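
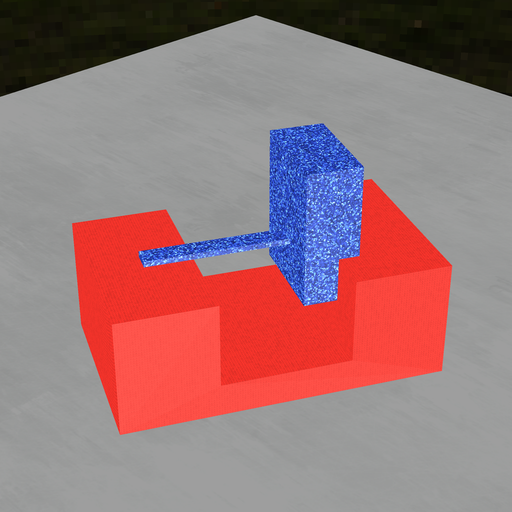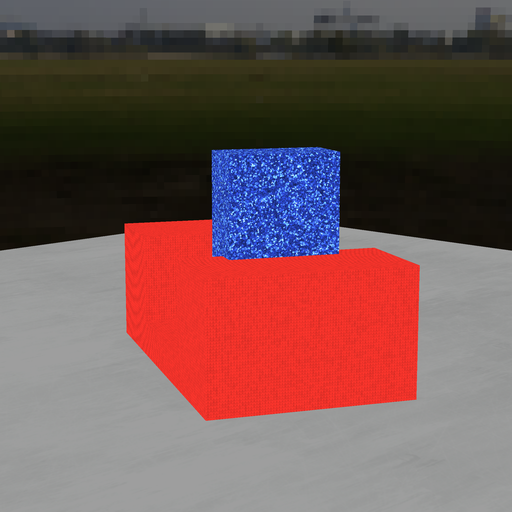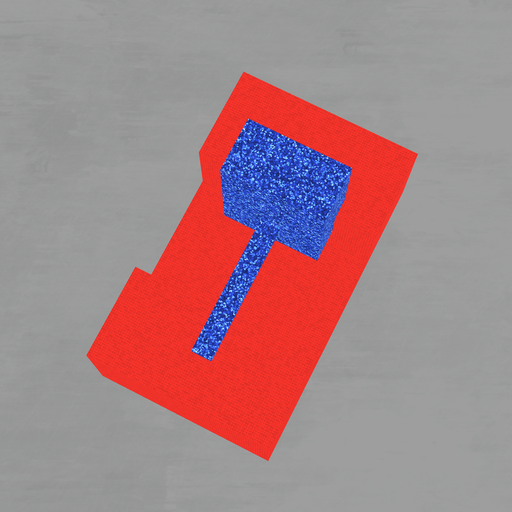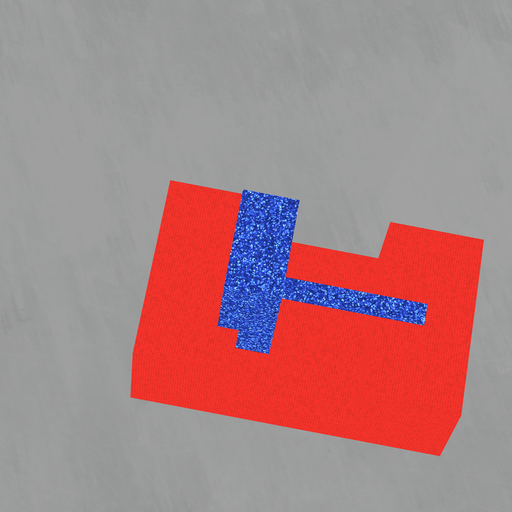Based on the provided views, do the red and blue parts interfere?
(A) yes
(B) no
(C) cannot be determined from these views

(A) yes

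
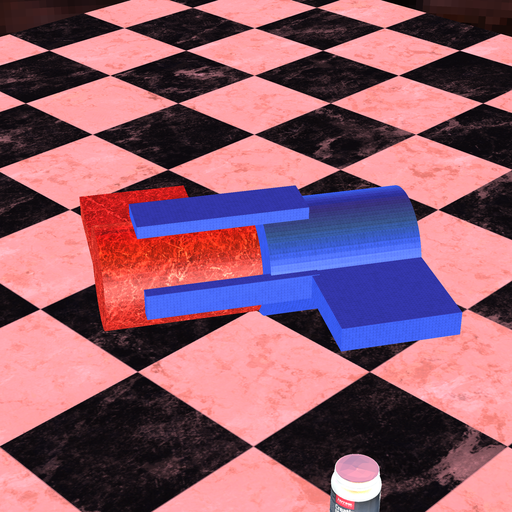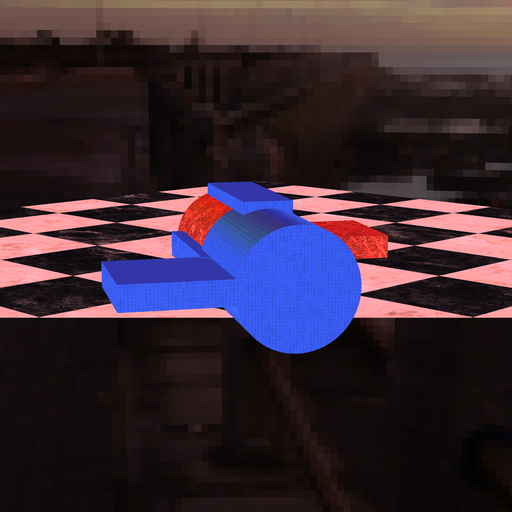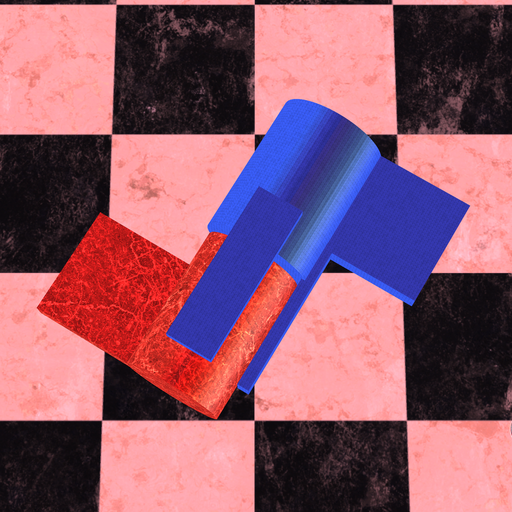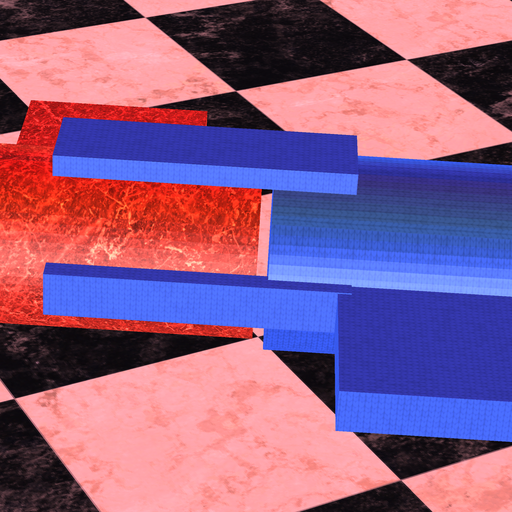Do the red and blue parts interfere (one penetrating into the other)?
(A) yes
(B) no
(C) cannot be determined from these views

(B) no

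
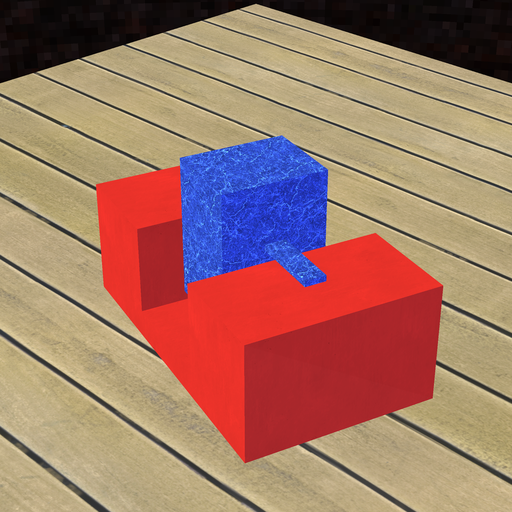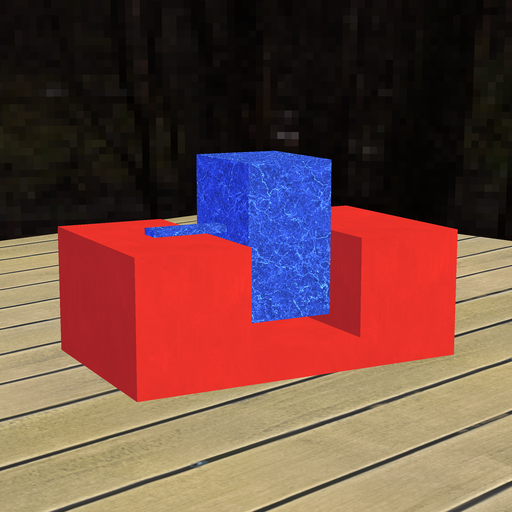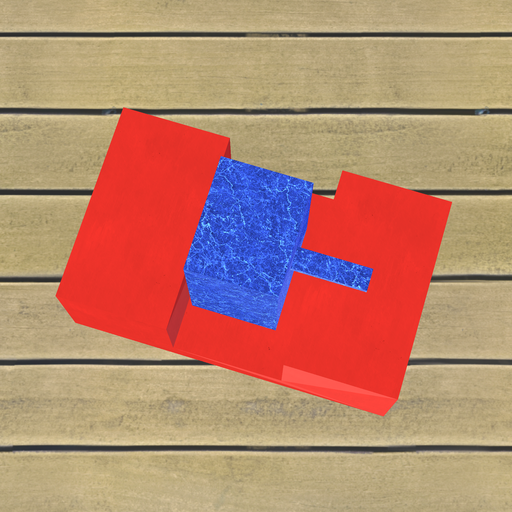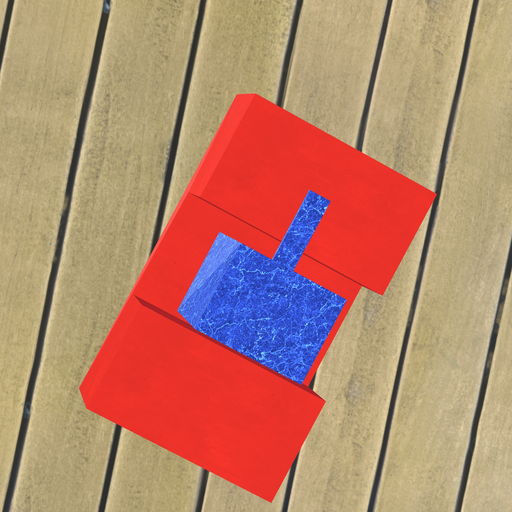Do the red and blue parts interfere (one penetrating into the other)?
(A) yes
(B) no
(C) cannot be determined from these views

(B) no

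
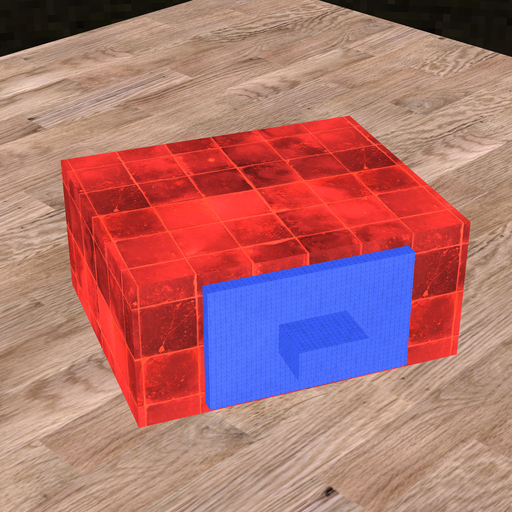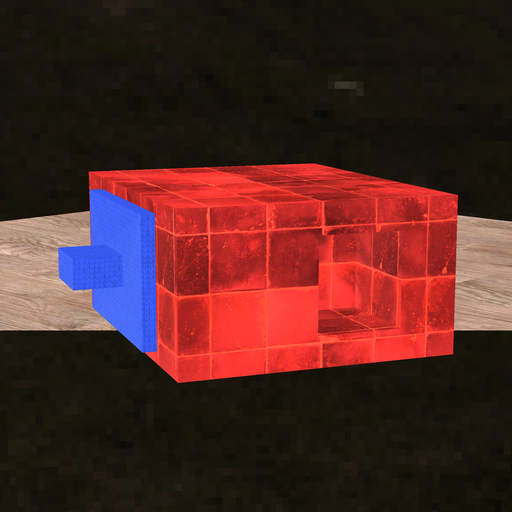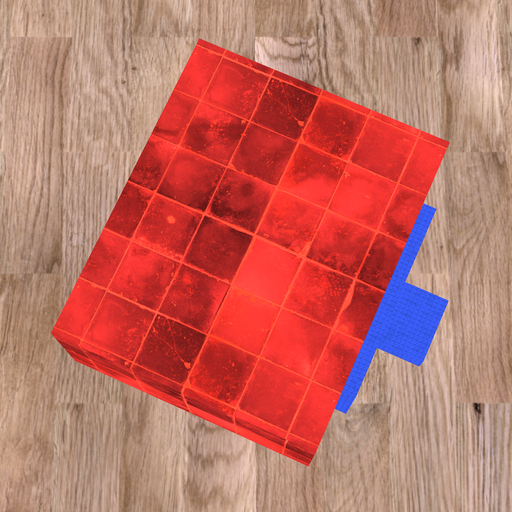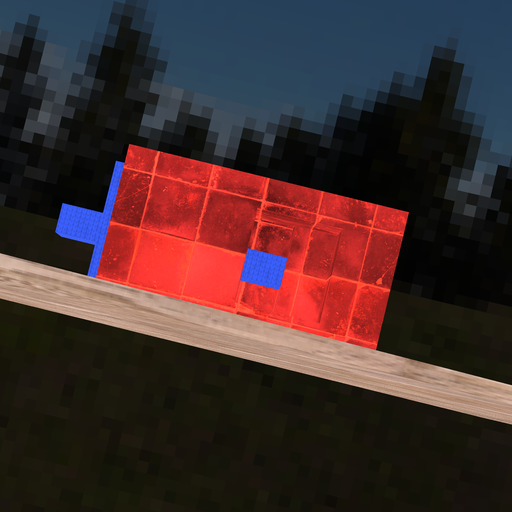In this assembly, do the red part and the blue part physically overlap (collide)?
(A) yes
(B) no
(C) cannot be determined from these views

(A) yes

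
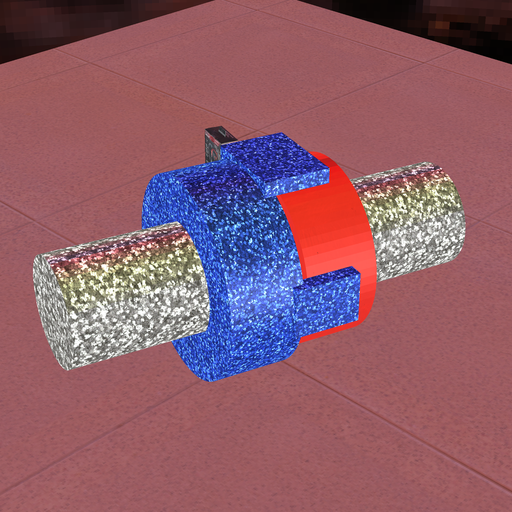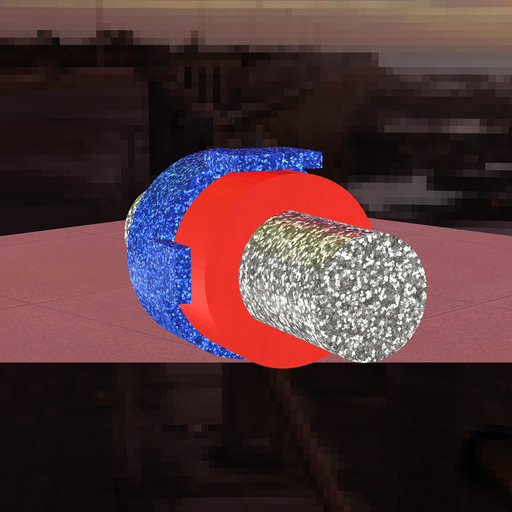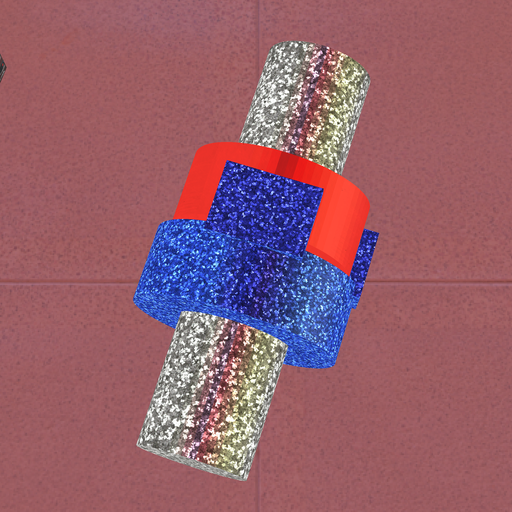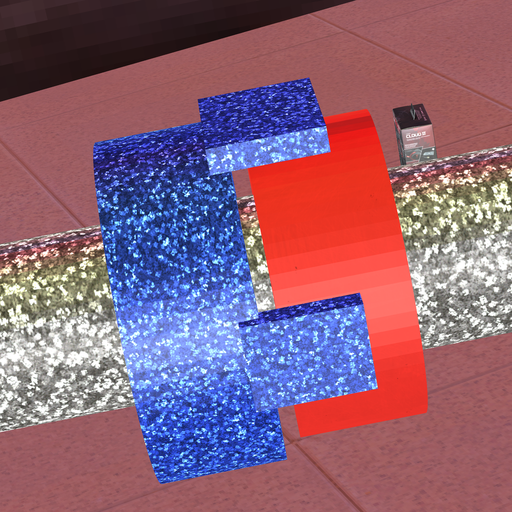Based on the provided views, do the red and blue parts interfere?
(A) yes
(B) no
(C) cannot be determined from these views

(B) no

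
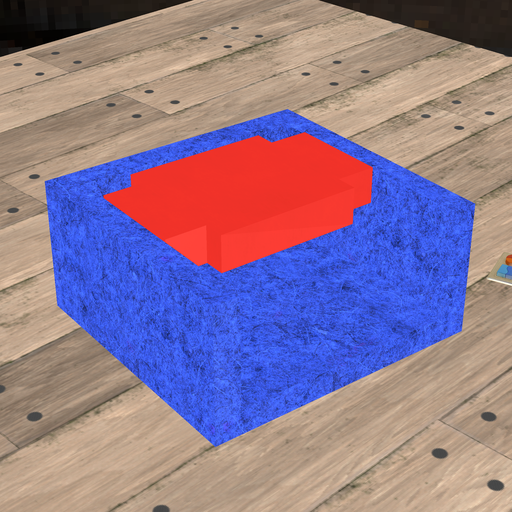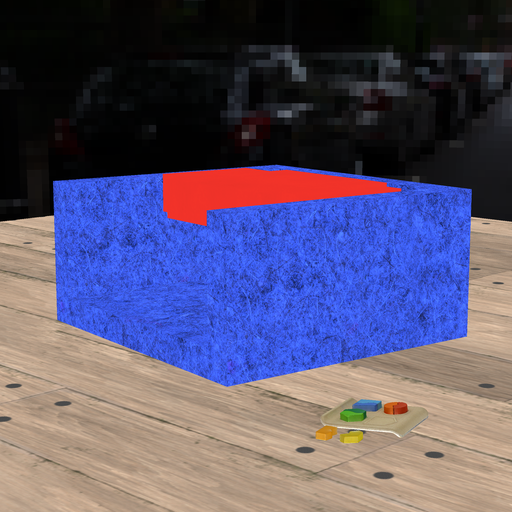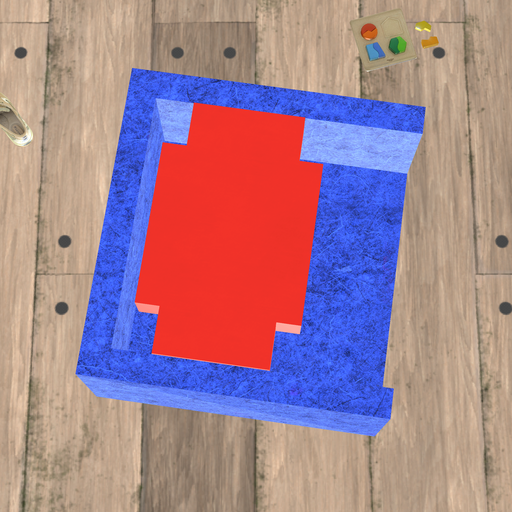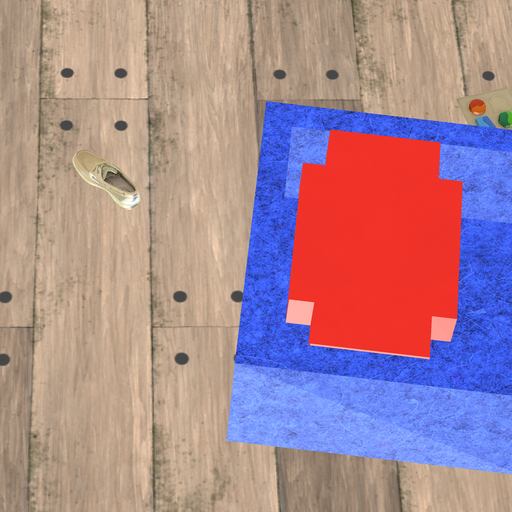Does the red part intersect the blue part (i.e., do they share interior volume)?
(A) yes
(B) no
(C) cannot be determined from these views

(B) no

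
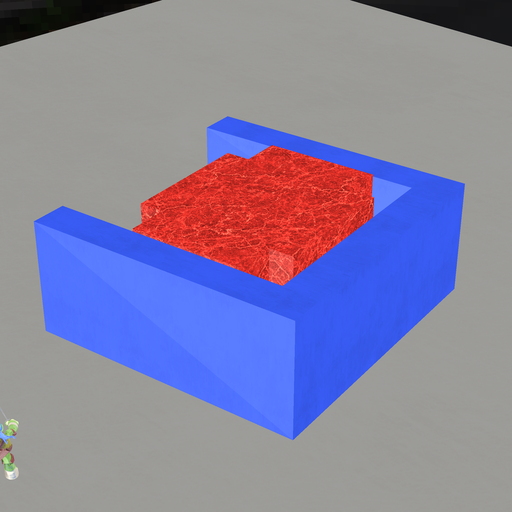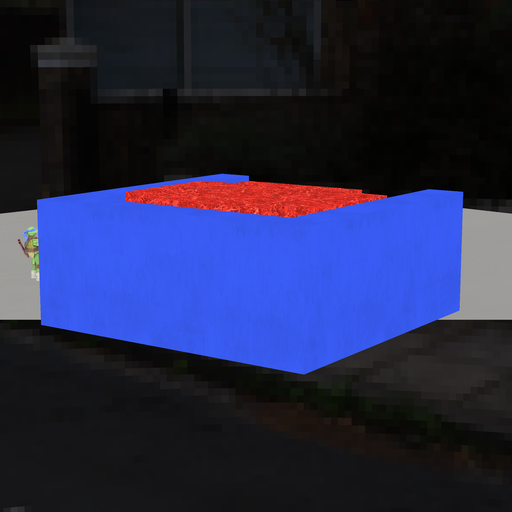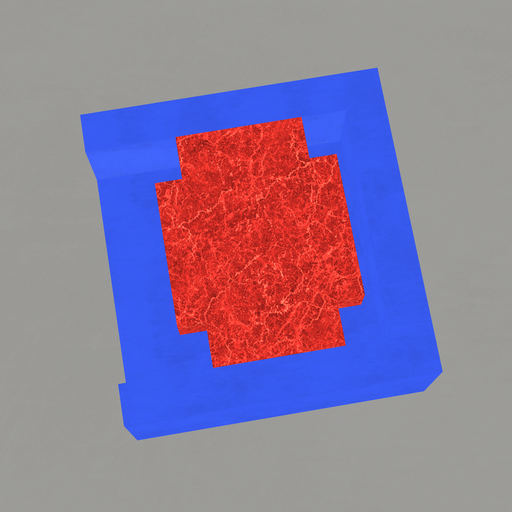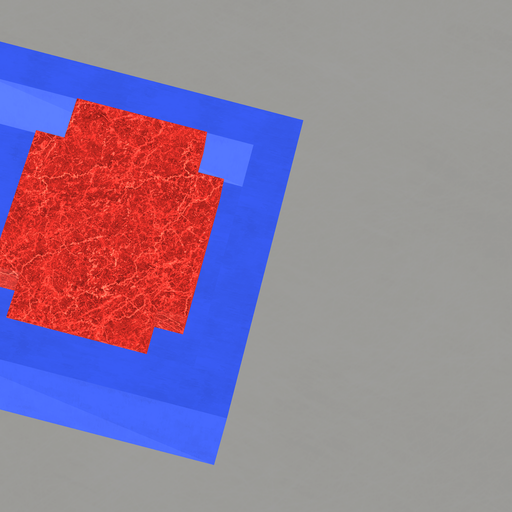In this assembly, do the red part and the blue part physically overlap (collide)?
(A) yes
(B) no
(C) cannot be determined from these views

(B) no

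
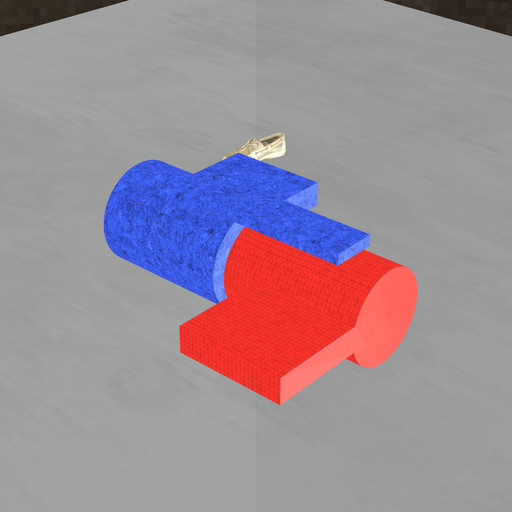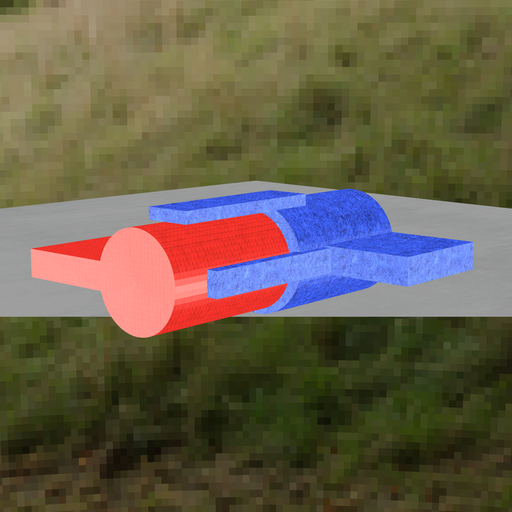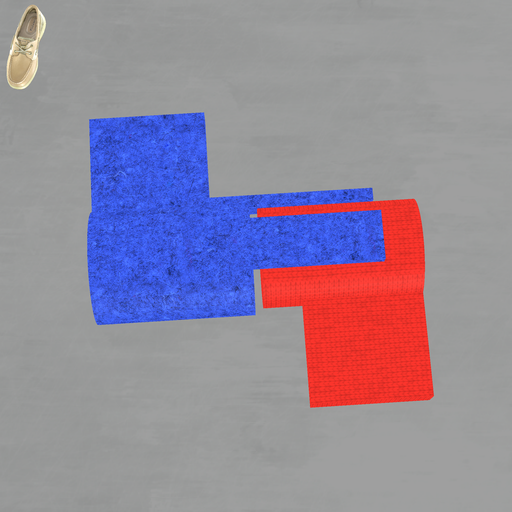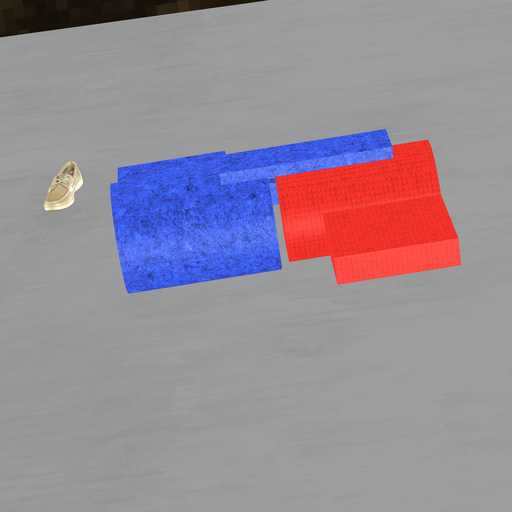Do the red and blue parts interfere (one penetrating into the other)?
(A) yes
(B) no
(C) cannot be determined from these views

(B) no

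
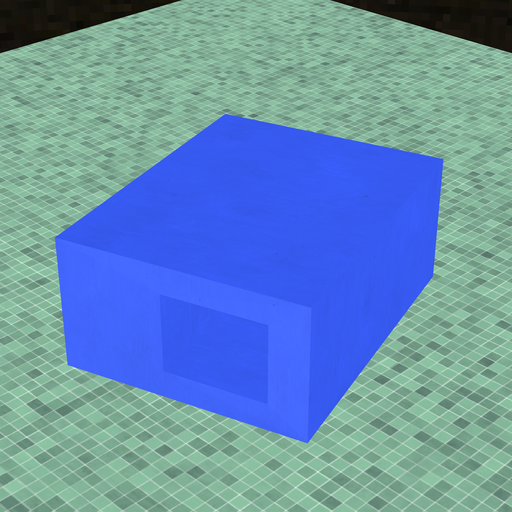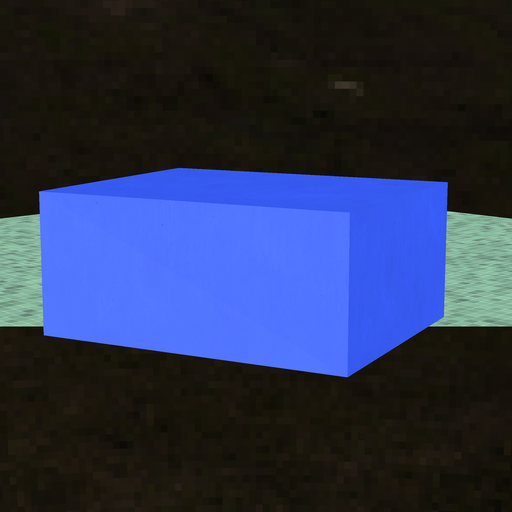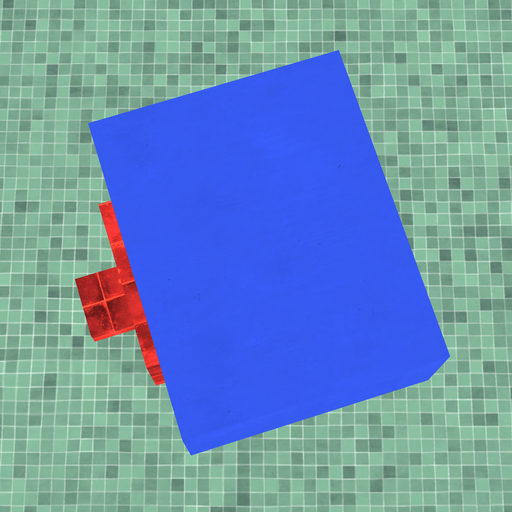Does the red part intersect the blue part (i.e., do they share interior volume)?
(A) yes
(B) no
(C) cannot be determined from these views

(C) cannot be determined from these views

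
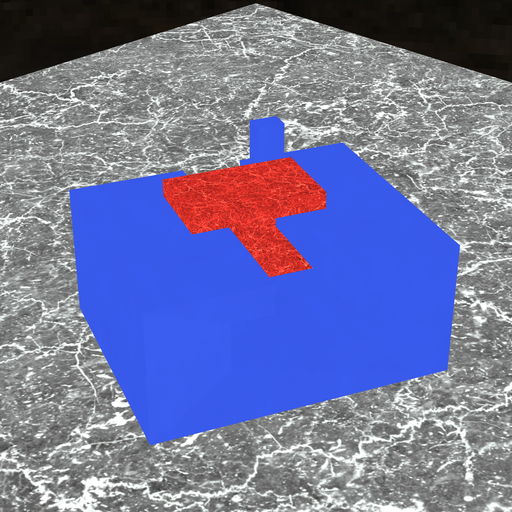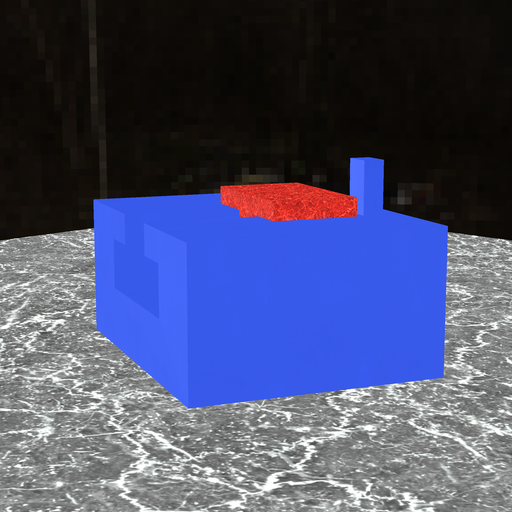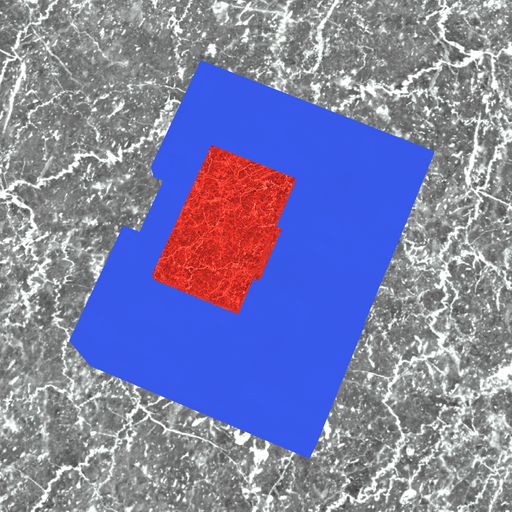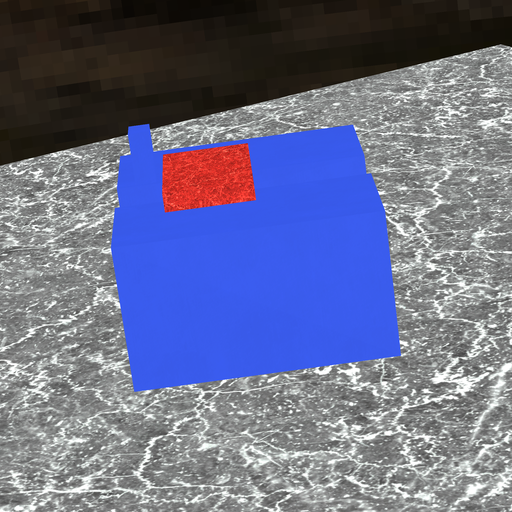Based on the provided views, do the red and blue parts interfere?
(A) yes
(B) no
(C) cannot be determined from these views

(B) no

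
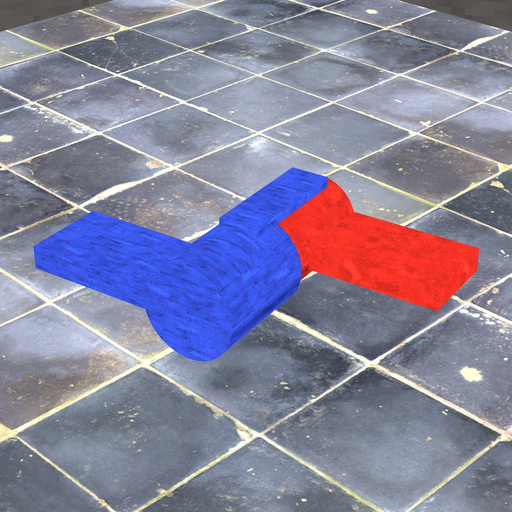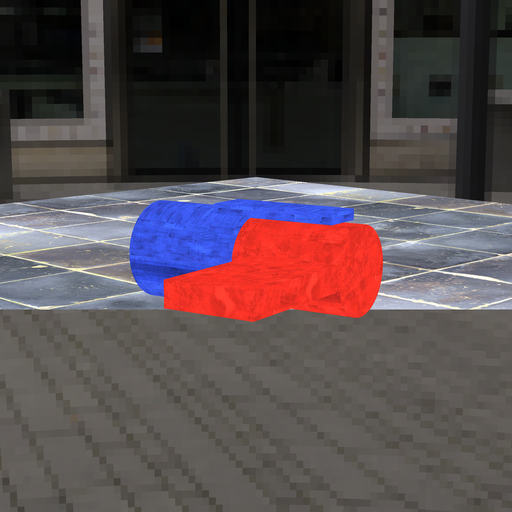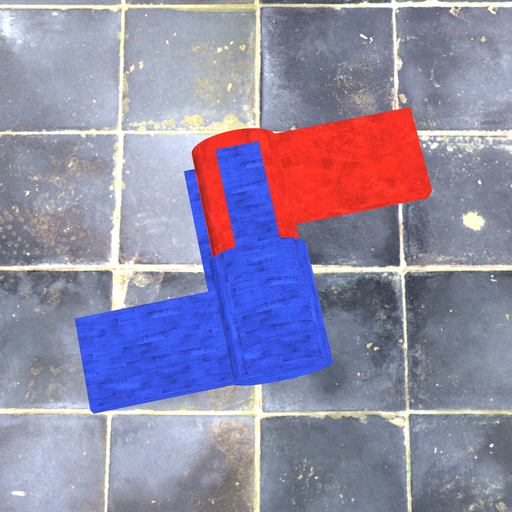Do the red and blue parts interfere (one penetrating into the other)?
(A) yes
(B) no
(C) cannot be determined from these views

(C) cannot be determined from these views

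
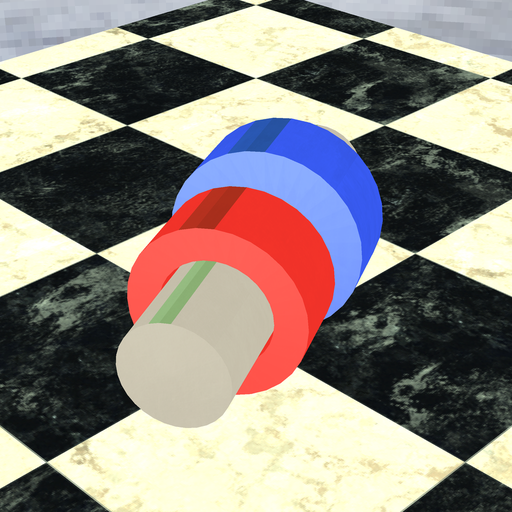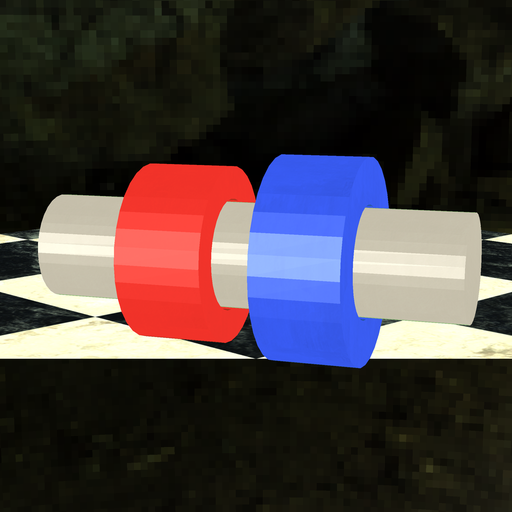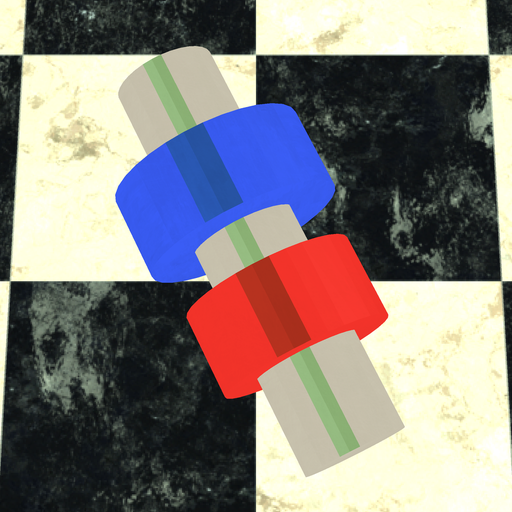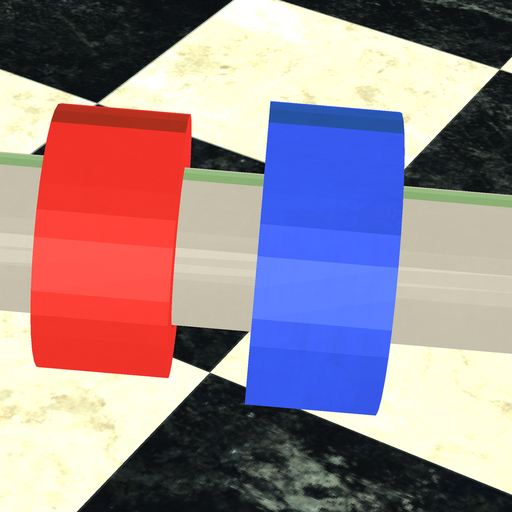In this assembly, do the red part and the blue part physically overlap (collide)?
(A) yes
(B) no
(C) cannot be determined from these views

(B) no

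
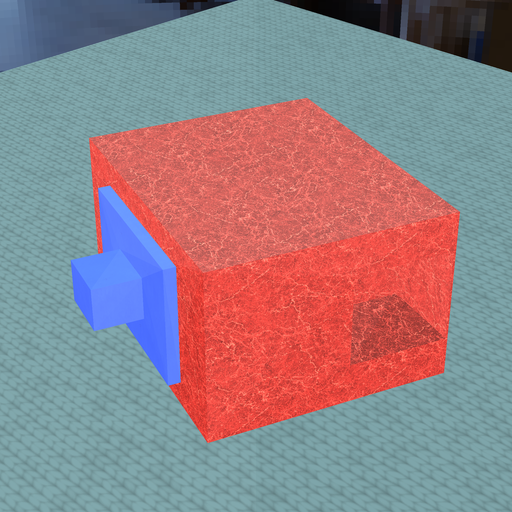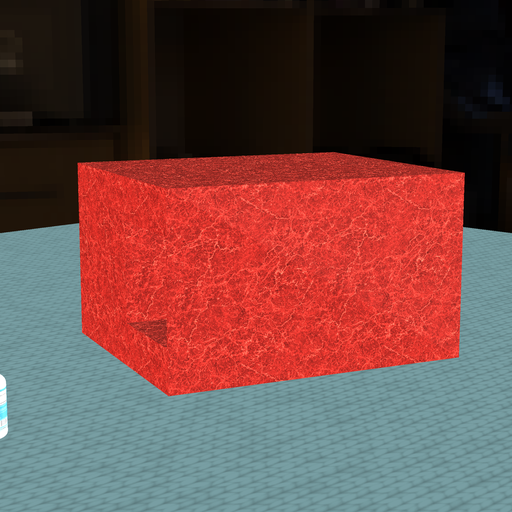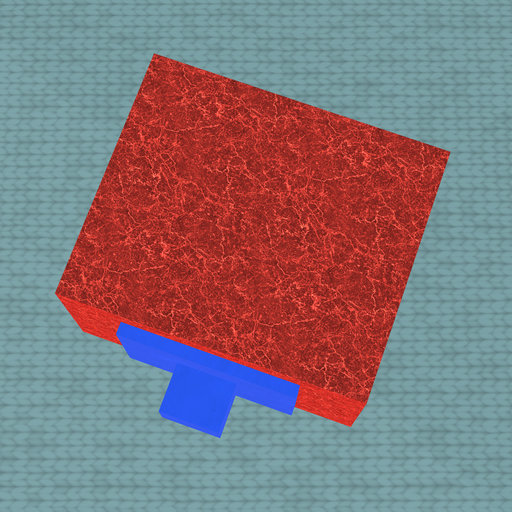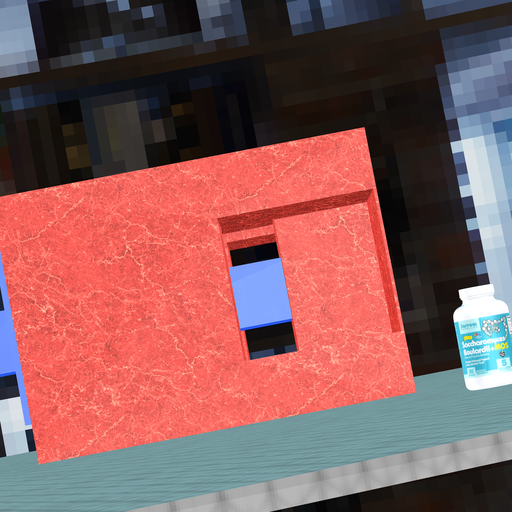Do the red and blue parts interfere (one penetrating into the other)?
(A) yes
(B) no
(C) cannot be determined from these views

(A) yes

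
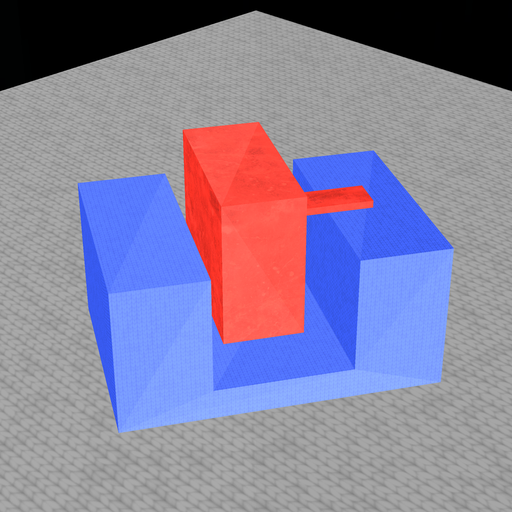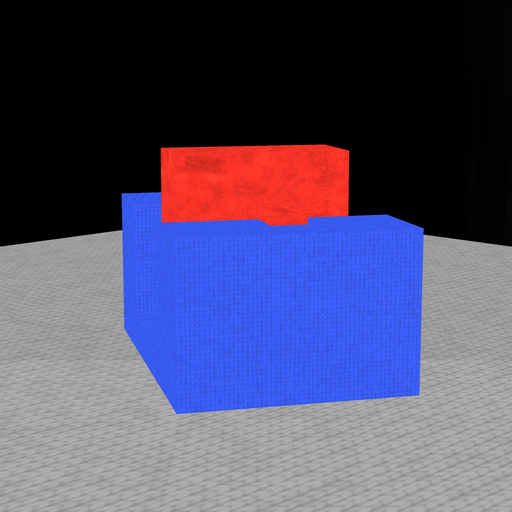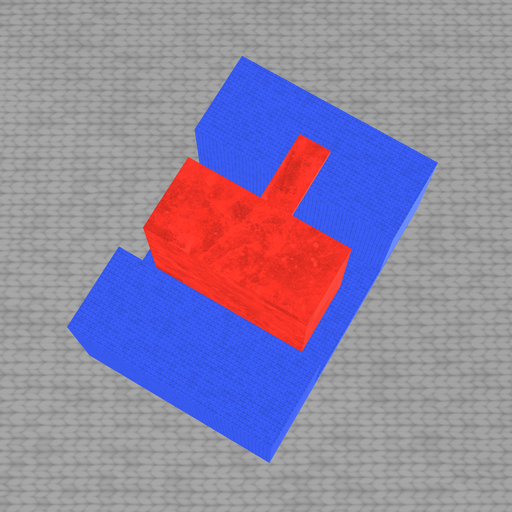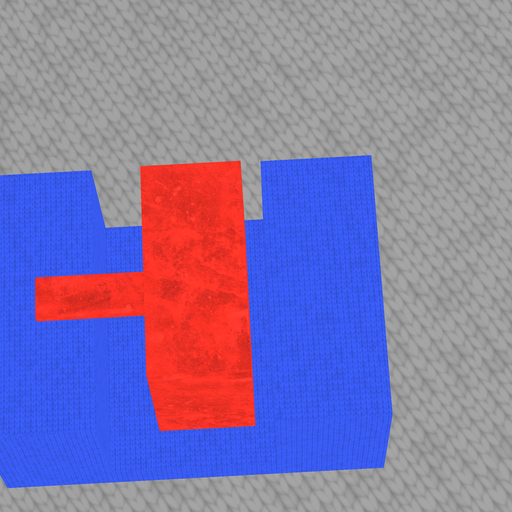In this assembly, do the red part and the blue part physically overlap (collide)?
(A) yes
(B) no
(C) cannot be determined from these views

(B) no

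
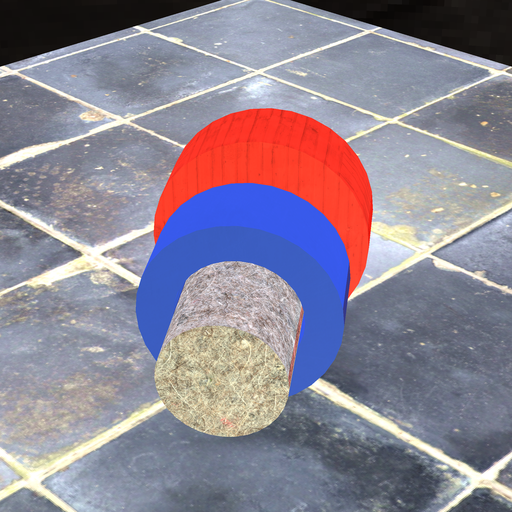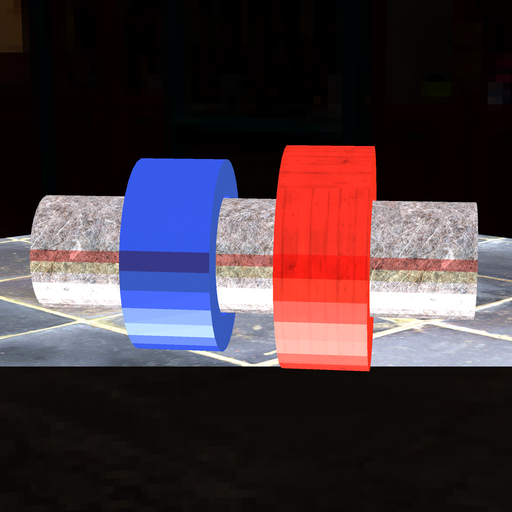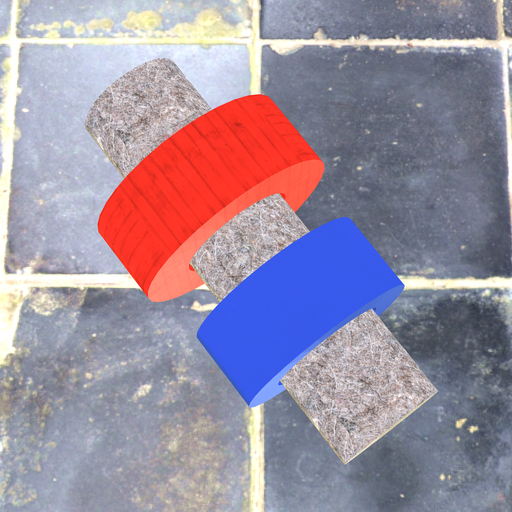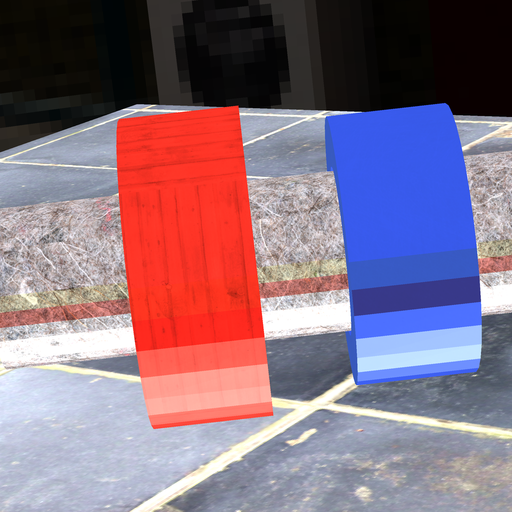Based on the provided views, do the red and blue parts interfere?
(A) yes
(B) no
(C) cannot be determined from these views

(B) no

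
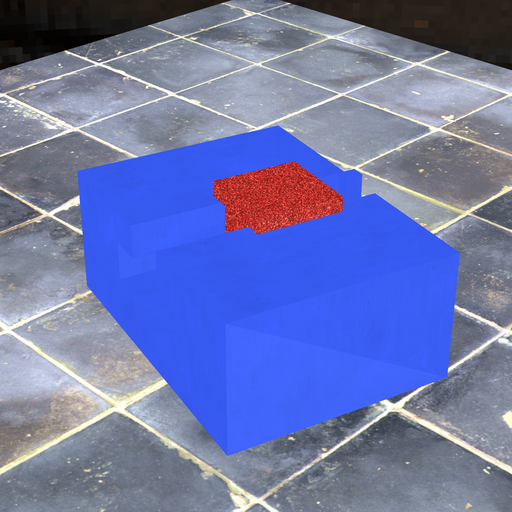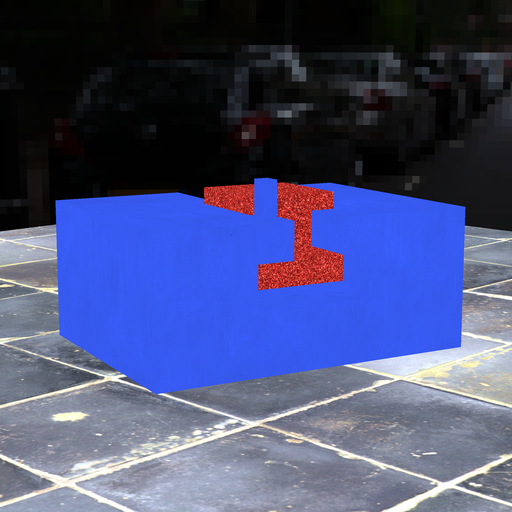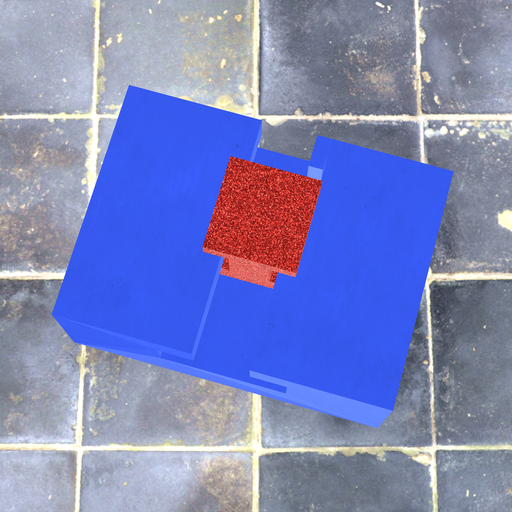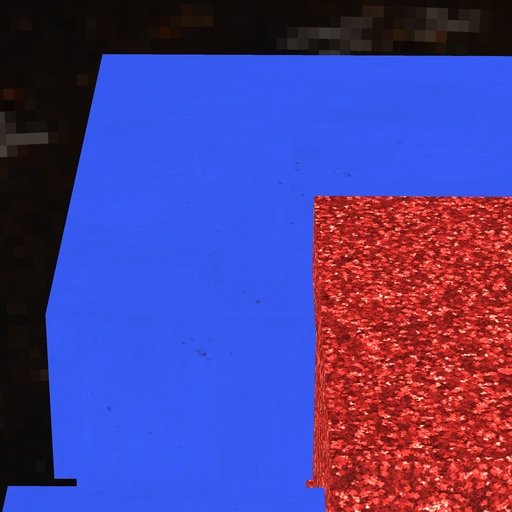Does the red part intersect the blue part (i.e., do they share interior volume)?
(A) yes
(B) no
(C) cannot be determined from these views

(B) no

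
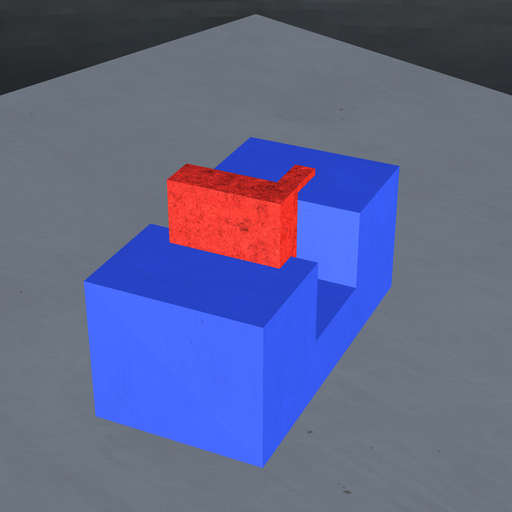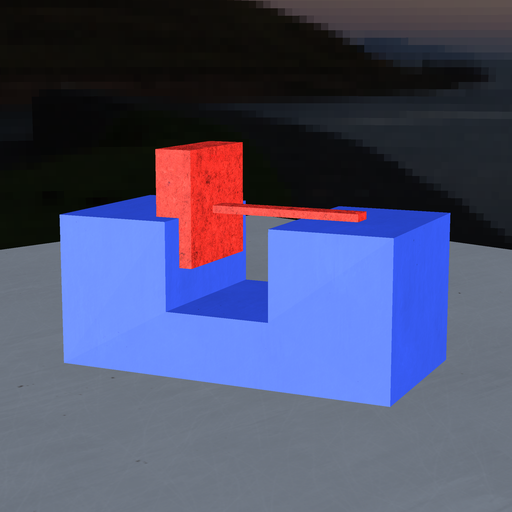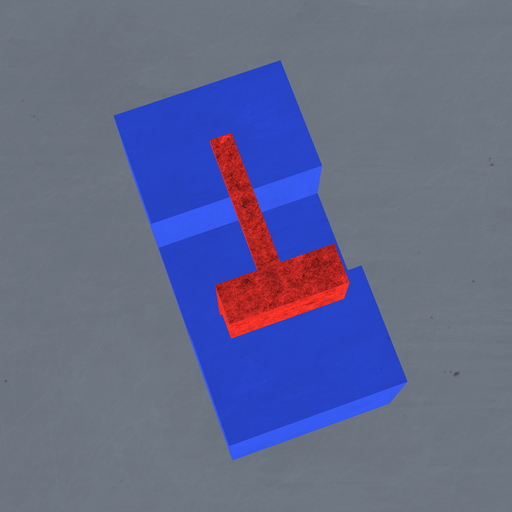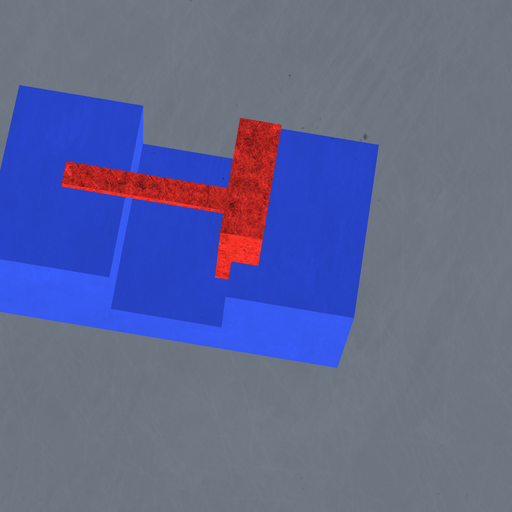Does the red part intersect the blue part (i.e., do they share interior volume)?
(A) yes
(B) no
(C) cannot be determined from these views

(A) yes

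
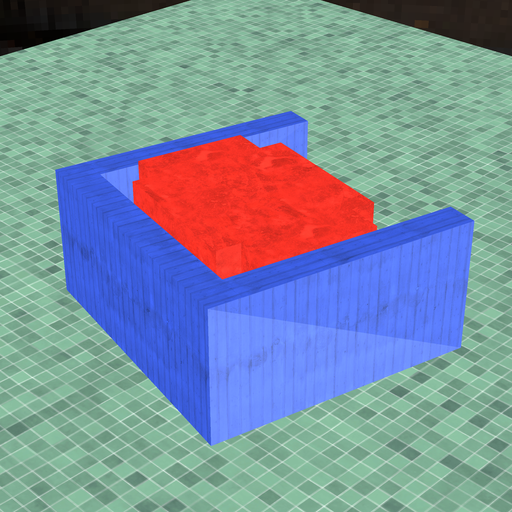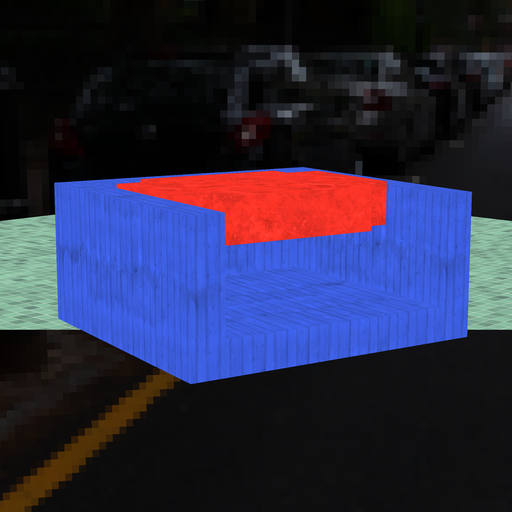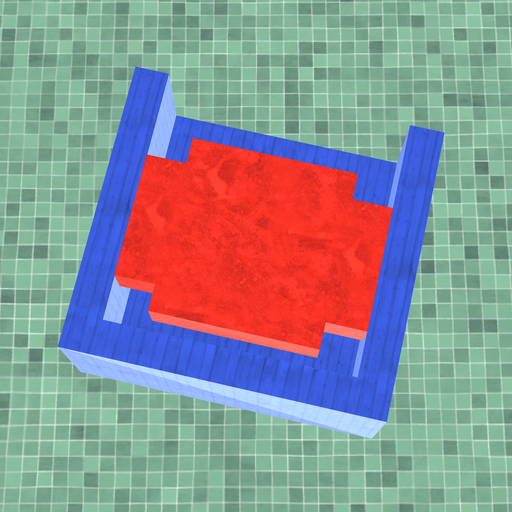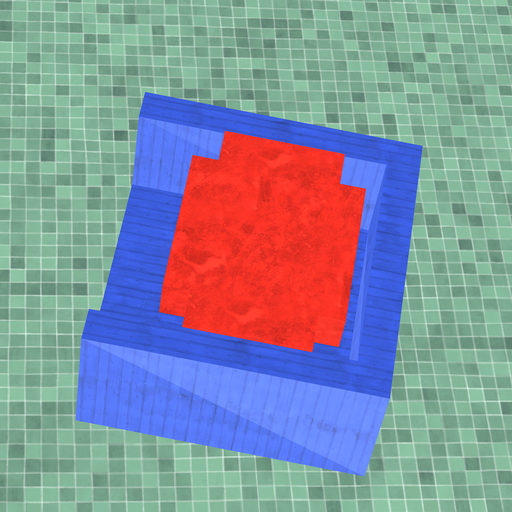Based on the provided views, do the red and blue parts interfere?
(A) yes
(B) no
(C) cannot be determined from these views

(B) no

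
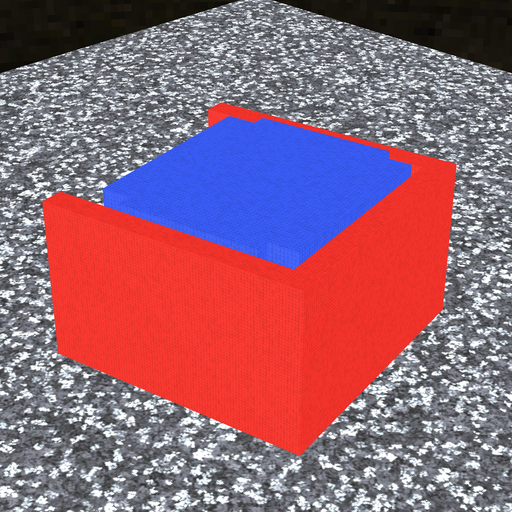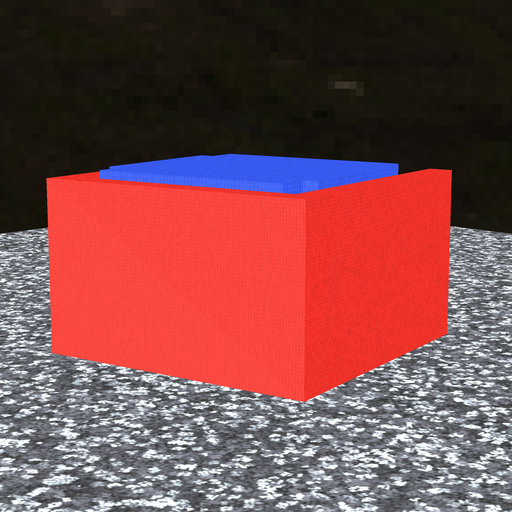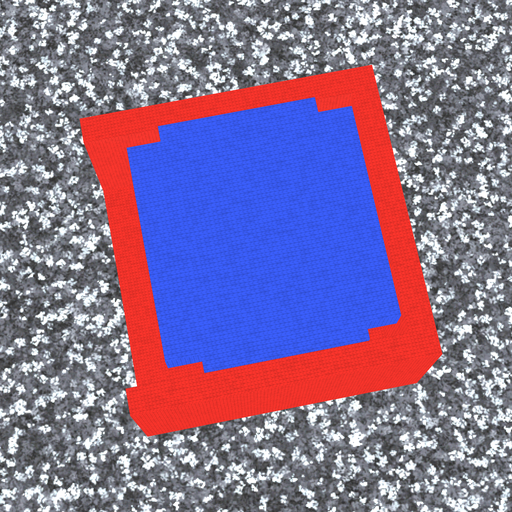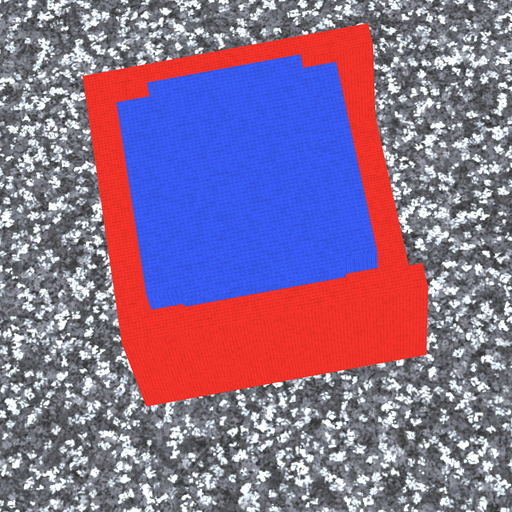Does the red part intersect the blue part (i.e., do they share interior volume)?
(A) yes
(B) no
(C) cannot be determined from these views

(B) no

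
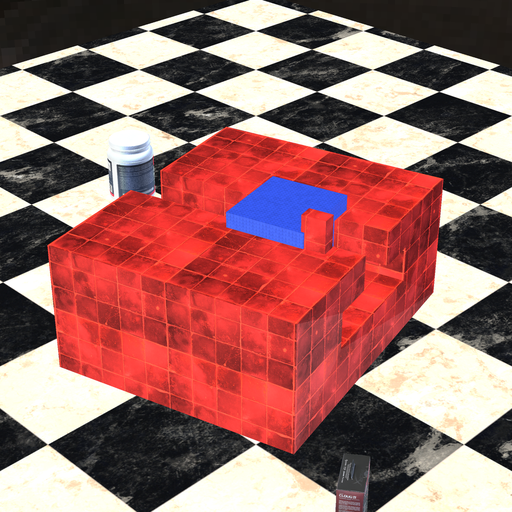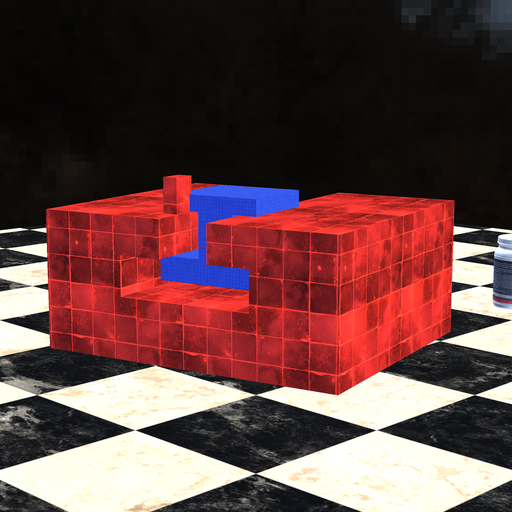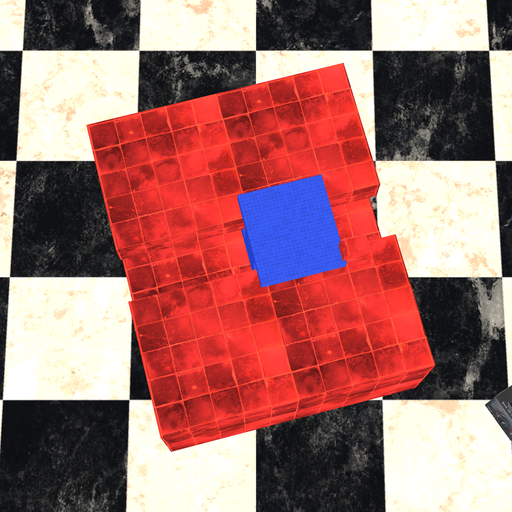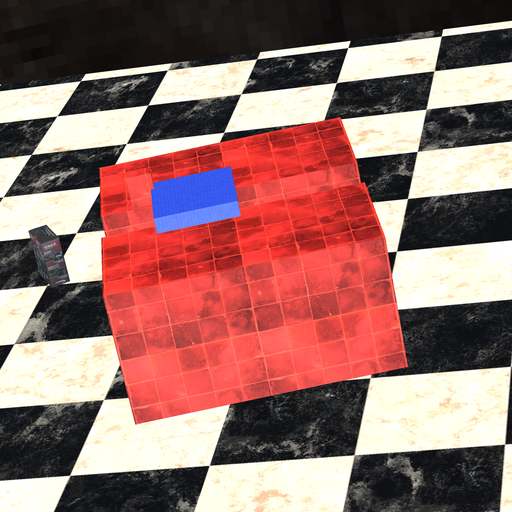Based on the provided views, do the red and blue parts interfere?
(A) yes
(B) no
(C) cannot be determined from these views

(A) yes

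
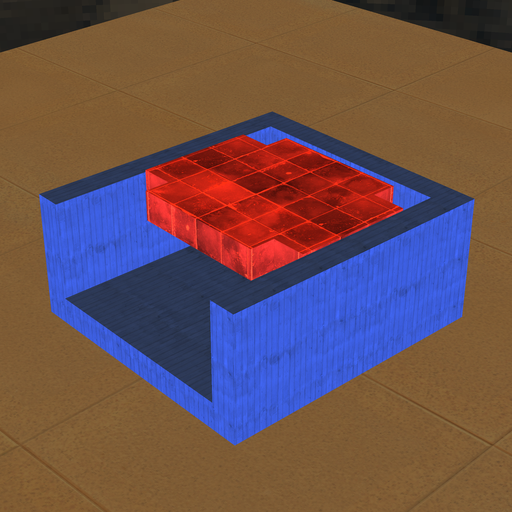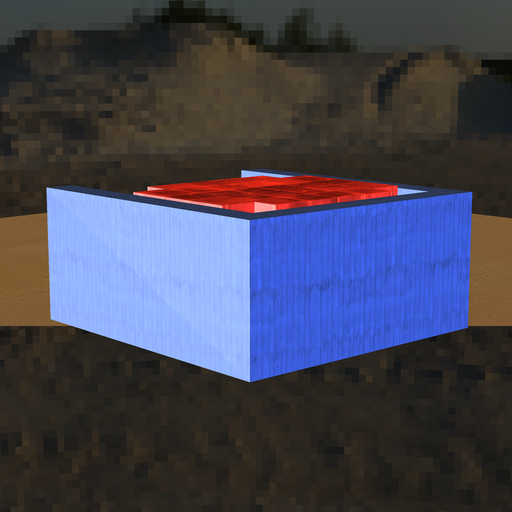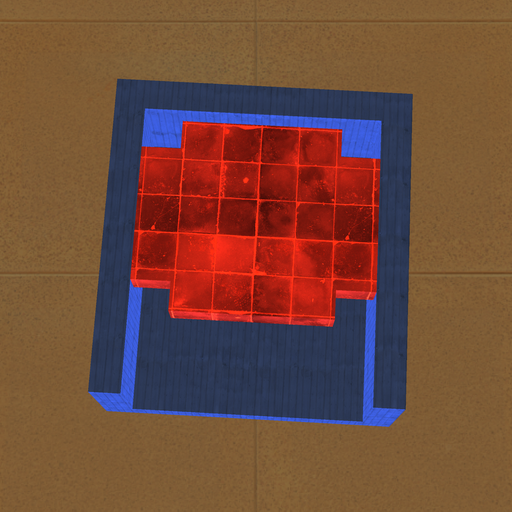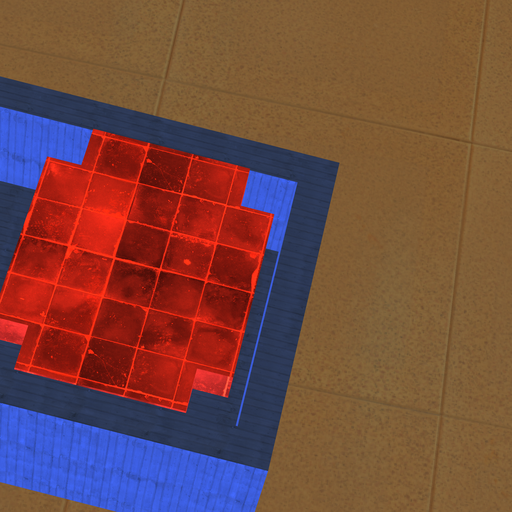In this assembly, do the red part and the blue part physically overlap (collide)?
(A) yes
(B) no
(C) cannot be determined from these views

(B) no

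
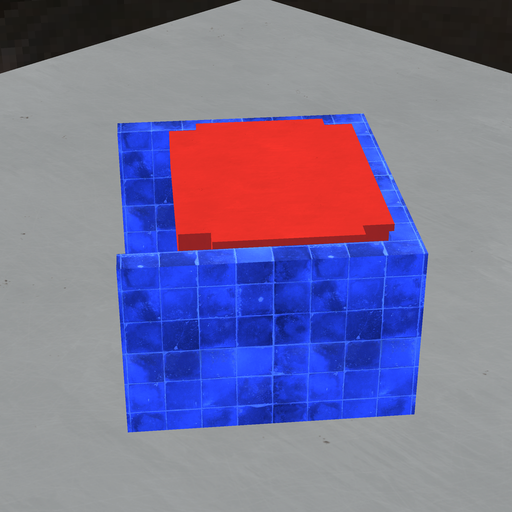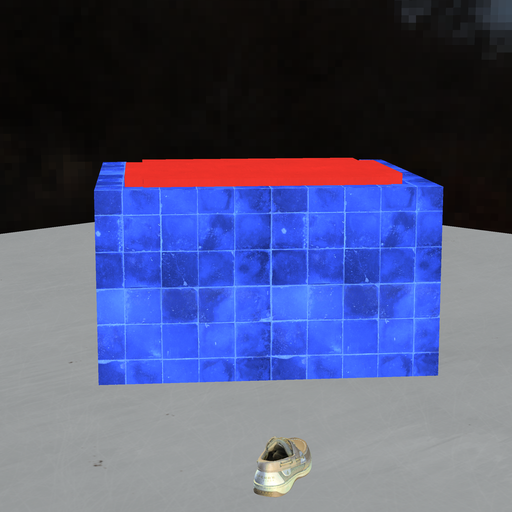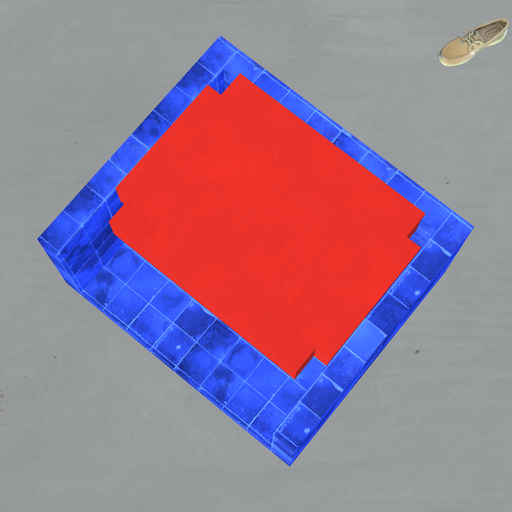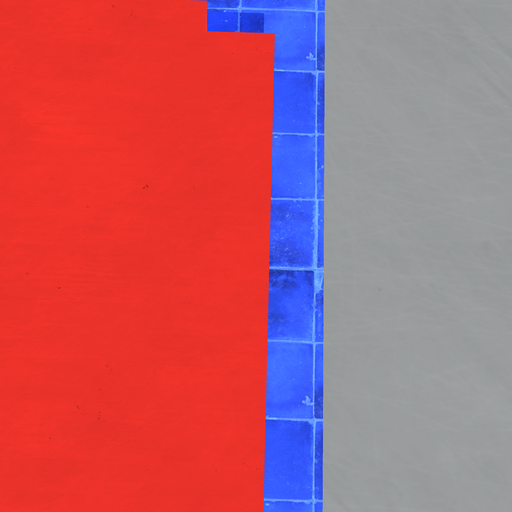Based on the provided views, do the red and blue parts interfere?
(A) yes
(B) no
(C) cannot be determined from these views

(A) yes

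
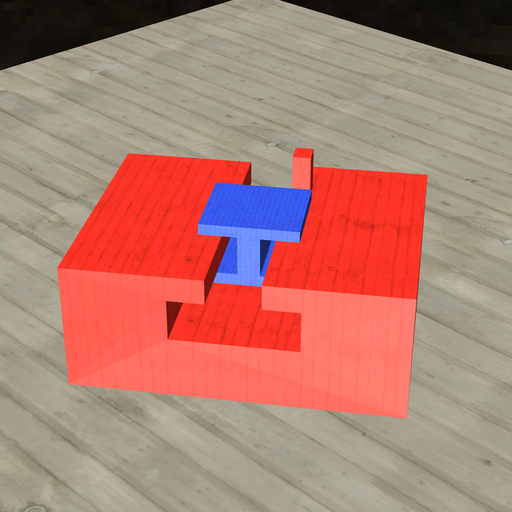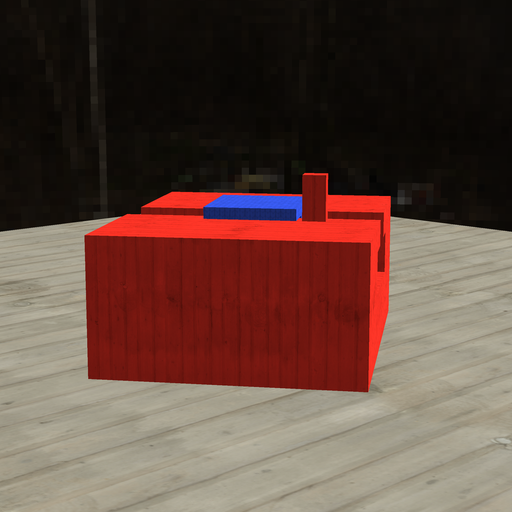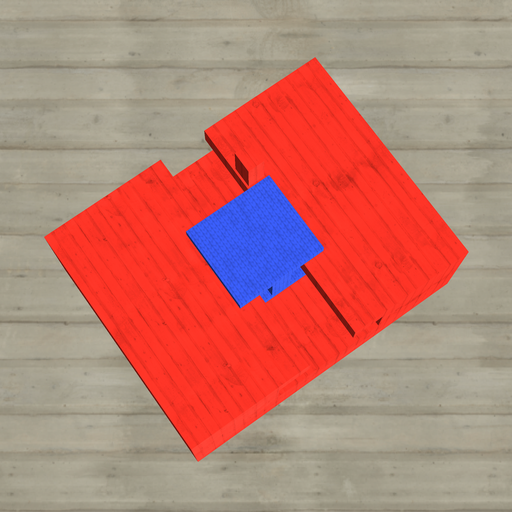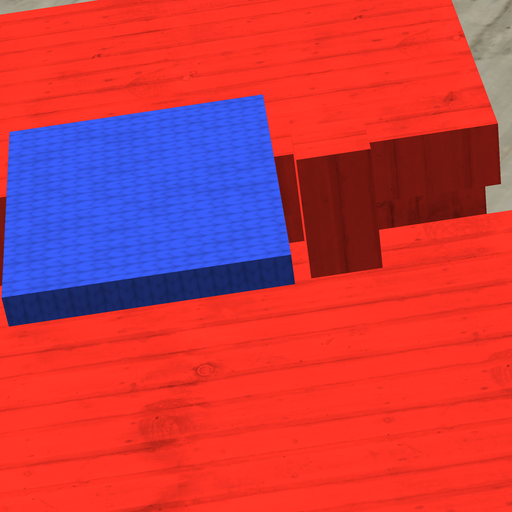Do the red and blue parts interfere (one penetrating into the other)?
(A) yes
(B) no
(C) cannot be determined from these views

(B) no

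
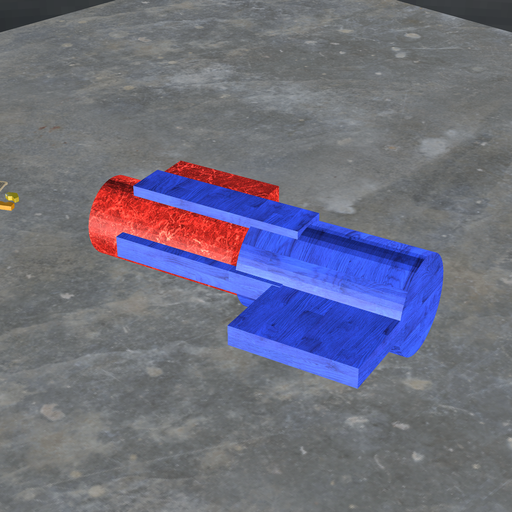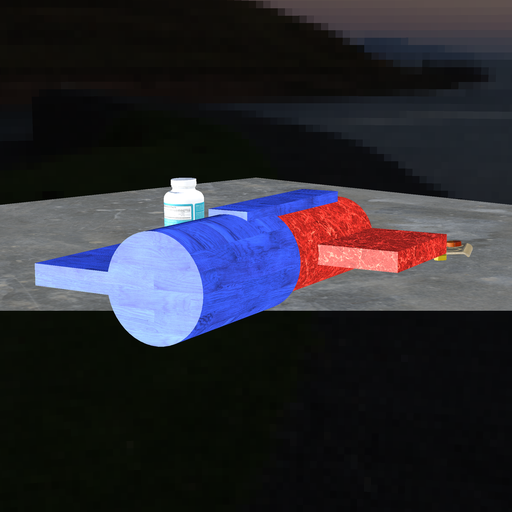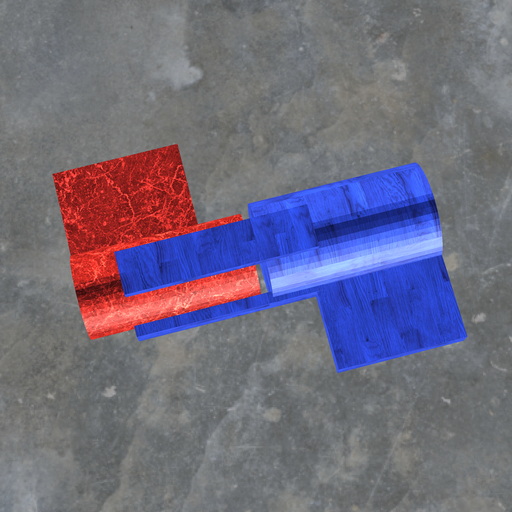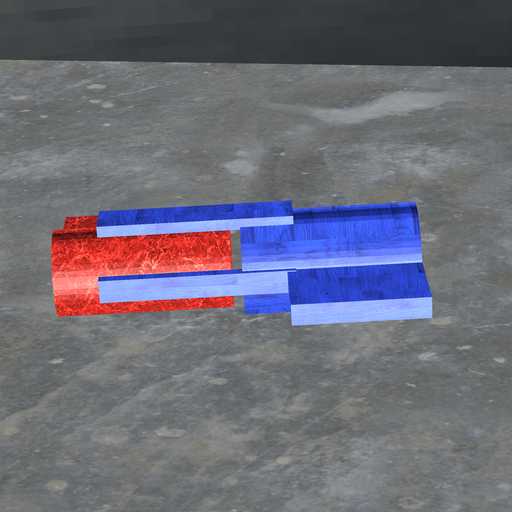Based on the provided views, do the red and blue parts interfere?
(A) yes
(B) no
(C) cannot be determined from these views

(B) no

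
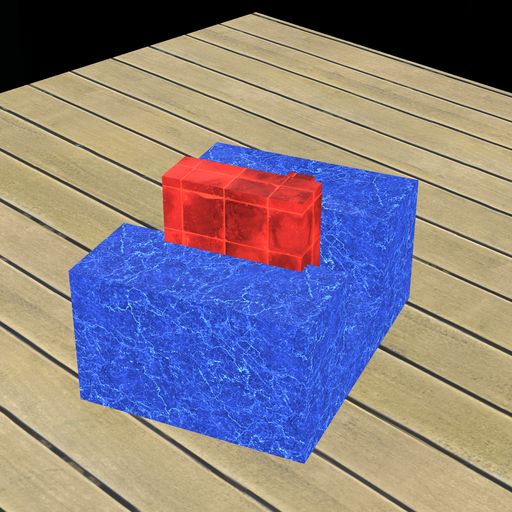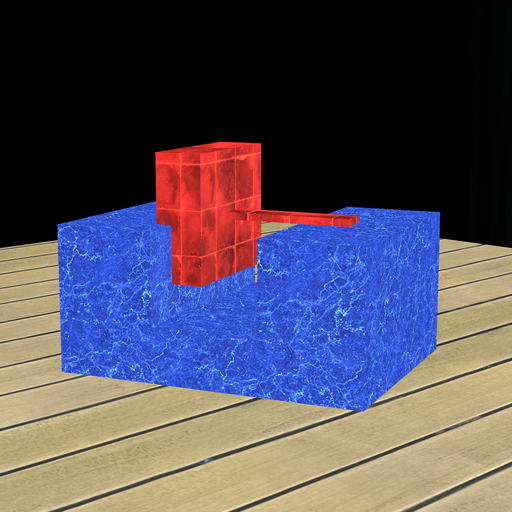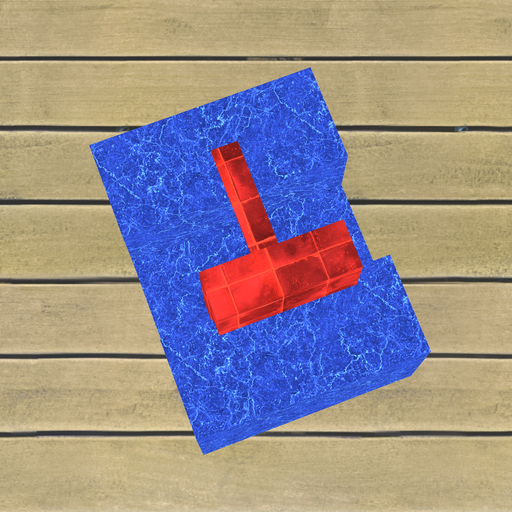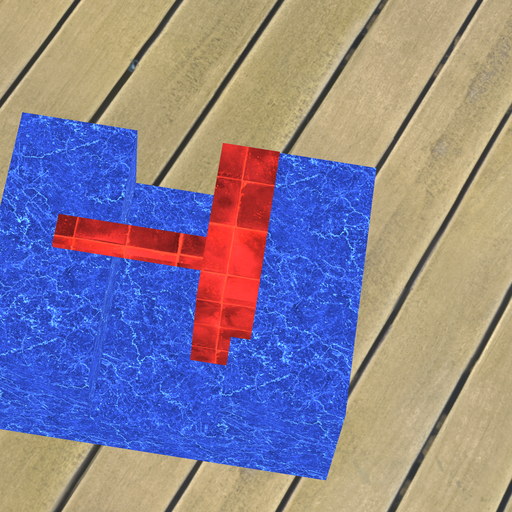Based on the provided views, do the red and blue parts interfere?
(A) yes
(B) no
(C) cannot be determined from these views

(A) yes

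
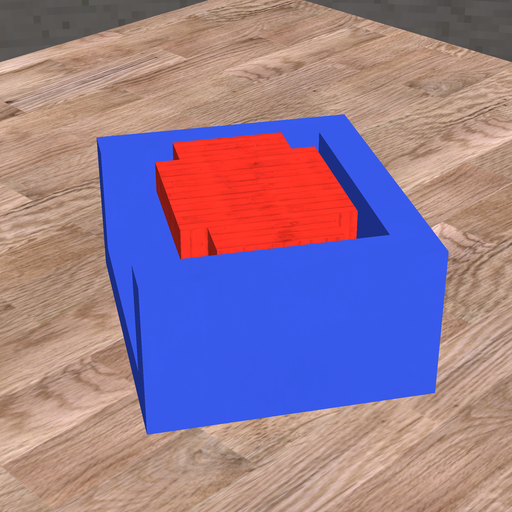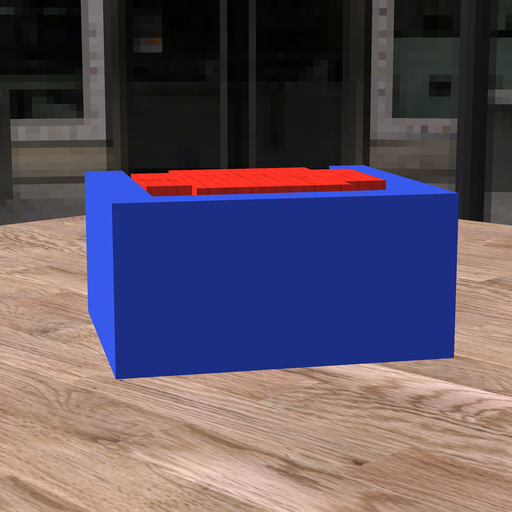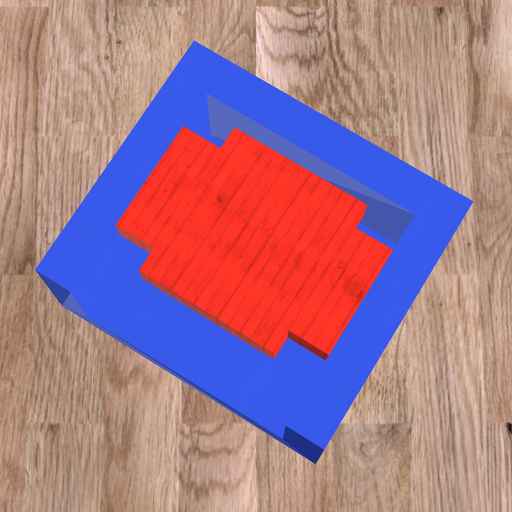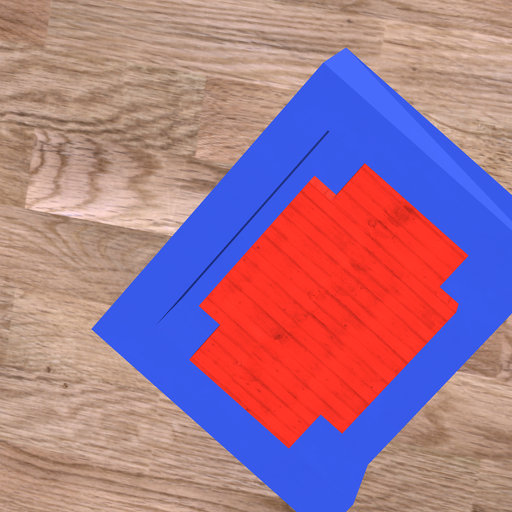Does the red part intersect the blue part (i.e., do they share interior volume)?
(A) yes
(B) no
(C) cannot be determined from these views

(B) no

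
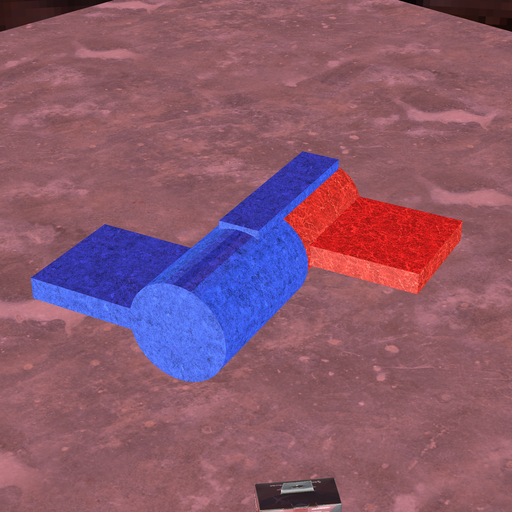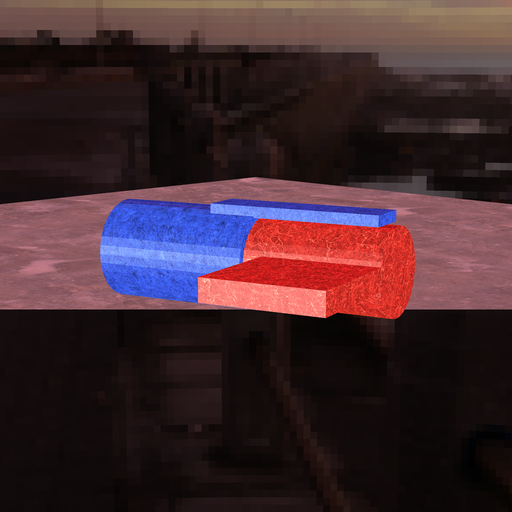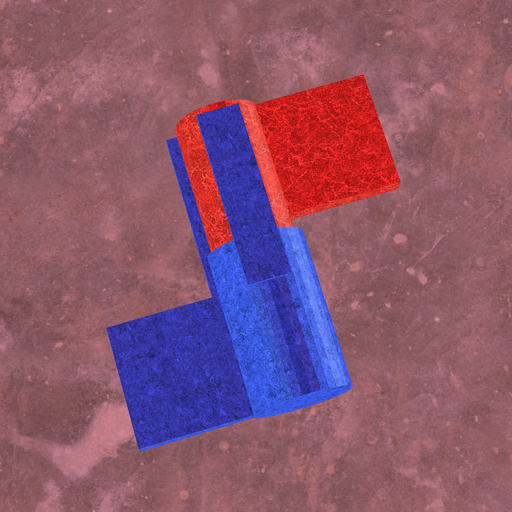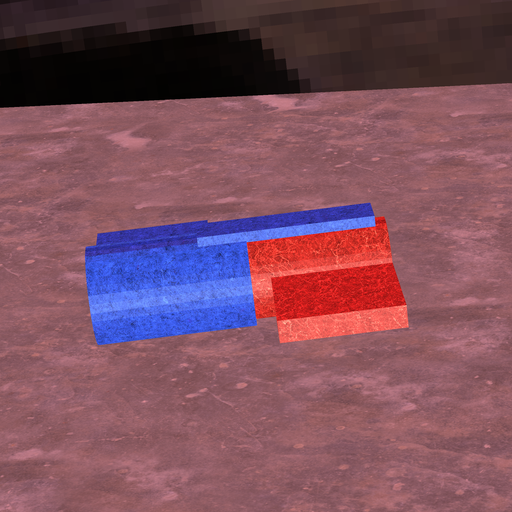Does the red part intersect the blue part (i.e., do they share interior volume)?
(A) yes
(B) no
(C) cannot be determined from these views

(A) yes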